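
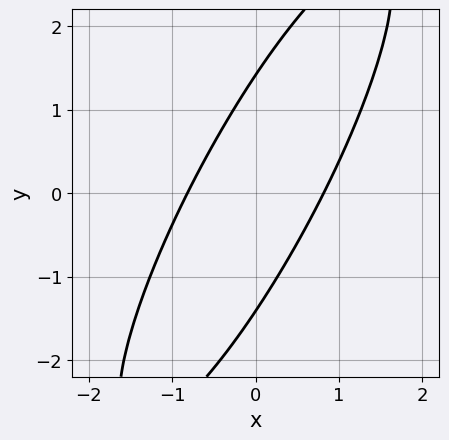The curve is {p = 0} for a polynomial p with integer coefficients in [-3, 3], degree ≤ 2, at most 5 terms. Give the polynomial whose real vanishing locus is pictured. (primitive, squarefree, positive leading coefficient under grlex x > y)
3*x^2 - 3*x*y + y^2 - 2

(a) deg p = 2.
(b) Solving for integer coefficients yields p as stated.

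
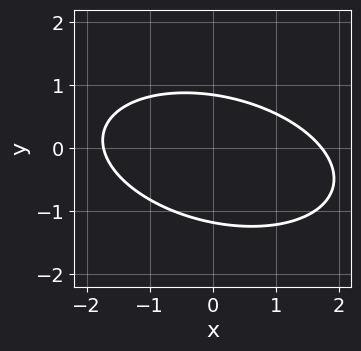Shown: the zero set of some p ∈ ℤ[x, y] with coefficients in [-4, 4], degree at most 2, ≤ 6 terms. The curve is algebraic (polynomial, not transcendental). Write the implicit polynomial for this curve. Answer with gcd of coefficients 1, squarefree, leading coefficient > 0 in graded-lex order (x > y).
x^2 + x*y + 3*y^2 + y - 3

1. The degree is 2 — no degree-1 curve has this shape.
2. Putting this together gives p.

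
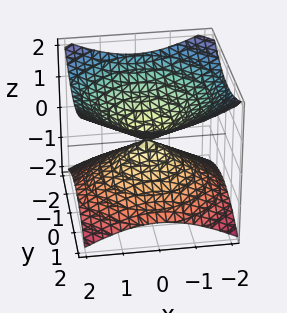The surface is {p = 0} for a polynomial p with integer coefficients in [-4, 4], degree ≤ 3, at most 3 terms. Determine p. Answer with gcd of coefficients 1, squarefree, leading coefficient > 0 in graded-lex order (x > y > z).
(a) deg p = 2. Two nappes meeting at a single point; a quadric.
(b) Symmetry: the surface is invariant under rotation about z: p = q(x² + y², z); mirror symmetry z ↦ −z ⇒ only even powers of z.
(c) Checking where it meets the axes: it crosses the y-axis at the gridline y = 0; a circular section at z = 1 has radius between 1 and 2.
(d) These observations pin down the coefficients.

x^2 + y^2 - 2*z^2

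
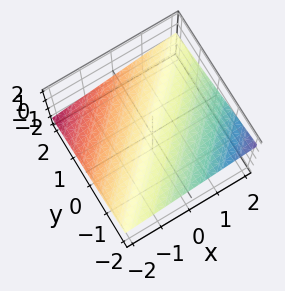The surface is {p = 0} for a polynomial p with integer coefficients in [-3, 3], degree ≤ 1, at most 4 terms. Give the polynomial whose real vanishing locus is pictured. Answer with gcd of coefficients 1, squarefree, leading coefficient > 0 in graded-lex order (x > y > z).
(a) deg p = 1.
(b) Against the integer gridlines: one y-axis crossing is at y = 2; it meets the x-axis at x = -2 (among the integer gridlines).
(c) Together with the visible shape, these determine p as stated.

x - y - 3*z + 2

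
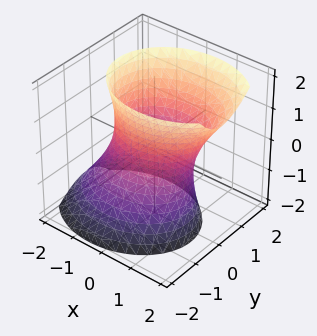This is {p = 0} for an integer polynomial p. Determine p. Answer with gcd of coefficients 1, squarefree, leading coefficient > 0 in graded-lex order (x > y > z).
First, degree: the shape is more complex than any degree-1 surface, so deg p = 2.
Then, observable constraints: it misses every integer gridline on the z-axis; among the integer gridlines, it crosses the y-axis at y ∈ {-1, 1}.
Finally, the integer polynomial consistent with all of this is the stated p.

2*x^2 - x*z + 3*y^2 - y*z - z^2 - 3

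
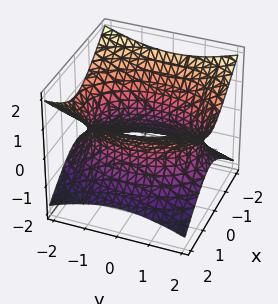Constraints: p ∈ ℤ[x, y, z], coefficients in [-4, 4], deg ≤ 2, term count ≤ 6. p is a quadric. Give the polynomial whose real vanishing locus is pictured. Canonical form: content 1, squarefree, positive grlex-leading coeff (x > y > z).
(a) deg p = 2. One connected sheet with a waist; a quadric.
(b) Symmetries: mirror symmetry z ↦ −z ⇒ only even powers of z; the x ↦ −x reflection is a symmetry, so x appears only in even powers; mirror symmetry y ↦ −y ⇒ only even powers of y.
(c) Checking where it meets the axes: no z-intercept at any integer in the box.
(d) The integer polynomial consistent with all of this is the stated p.

2*x^2 + y^2 - 3*z^2 - 3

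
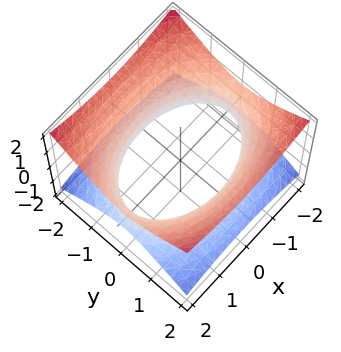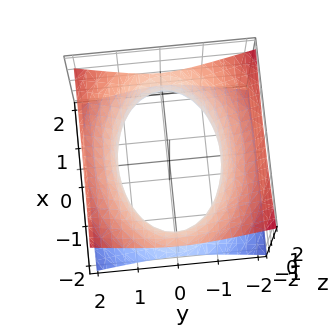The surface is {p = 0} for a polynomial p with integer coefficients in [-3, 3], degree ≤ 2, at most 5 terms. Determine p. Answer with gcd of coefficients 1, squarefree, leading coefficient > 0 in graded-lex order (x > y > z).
x^2 + 2*y^2 - 3*z^2 - 3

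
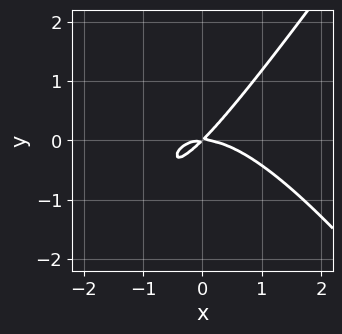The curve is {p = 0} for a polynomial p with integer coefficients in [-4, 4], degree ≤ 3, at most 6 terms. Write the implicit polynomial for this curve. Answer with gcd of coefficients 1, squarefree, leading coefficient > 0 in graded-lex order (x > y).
2*x^3 - x*y^2 + 3*x*y - 3*y^2

1. Degree: no degree-2 curve has this shape, so deg p = 3.
2. From the visible intercepts: it meets the x-axis at x = 0 (among the integer gridlines); it meets the y-axis at y = 0 (among the integer gridlines).
3. Fitting integer coefficients to these (and the overall shape) gives p.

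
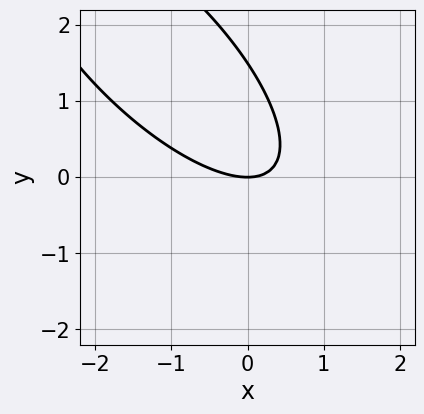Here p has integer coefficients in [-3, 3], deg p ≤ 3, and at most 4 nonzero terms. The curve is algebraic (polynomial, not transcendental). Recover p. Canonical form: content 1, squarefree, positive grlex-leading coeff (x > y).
1. Degree: no degree-1 curve has this shape, so deg p = 2.
2. Against the integer gridlines: one y-axis crossing is at y = 0; it crosses the x-axis at the gridline x = 0.
3. Solving for integer coefficients yields p as stated.

2*x^2 + 3*x*y + 2*y^2 - 3*y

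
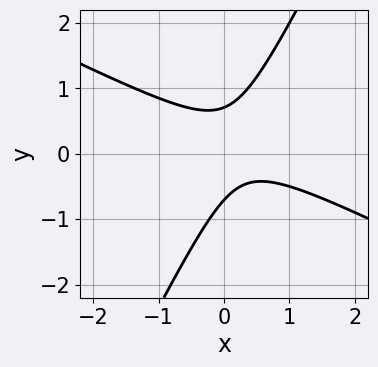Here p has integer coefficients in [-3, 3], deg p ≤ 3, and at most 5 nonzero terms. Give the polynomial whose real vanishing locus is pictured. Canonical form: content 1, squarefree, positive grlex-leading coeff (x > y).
2*x^2 + 3*x*y - 2*y^2 - x + 1

deg p = 2.
Against the integer gridlines: no x-intercept at any integer in the box.
Solving for integer coefficients yields p as stated.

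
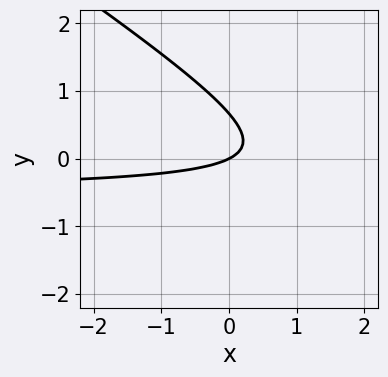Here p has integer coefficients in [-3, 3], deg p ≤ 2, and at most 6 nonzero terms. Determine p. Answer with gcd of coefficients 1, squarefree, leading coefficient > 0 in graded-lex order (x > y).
2*x*y + 3*y^2 + x - 2*y

(a) The degree is 2 — no degree-1 curve has this shape.
(b) From the axis intercepts and sections: it crosses the x-axis at the gridline x = 0; it crosses the y-axis at the gridline y = 0.
(c) Fitting integer coefficients to these (and the overall shape) gives p.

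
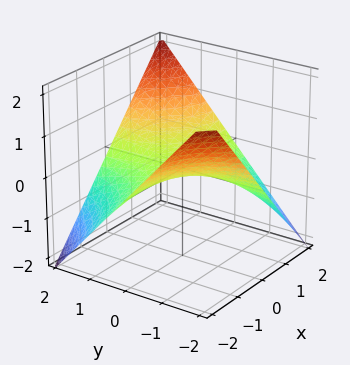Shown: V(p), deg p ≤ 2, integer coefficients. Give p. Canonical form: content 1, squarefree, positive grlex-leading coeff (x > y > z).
x*y - 2*z

(a) deg p = 2. A hyperbolic paraboloid; a quadric.
(b) From the visible intercepts: every point of the x-axis in the box is on the surface; it crosses the z-axis at the gridline z = 0.
(c) Matching integer coefficients to the picture gives p. Check: (0, 1, 0) on the y-axis lies on the surface, and p(0, 1, 0) = 0. ✓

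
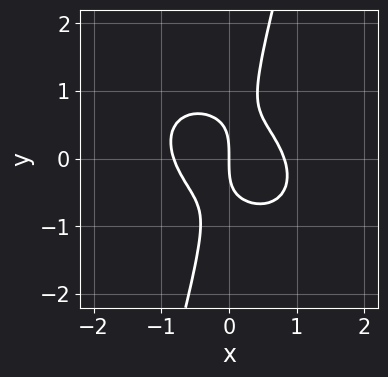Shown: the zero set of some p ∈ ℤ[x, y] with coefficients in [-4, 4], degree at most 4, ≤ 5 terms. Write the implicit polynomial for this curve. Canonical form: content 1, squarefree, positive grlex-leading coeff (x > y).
3*x^3 + 2*x^2*y + 3*x*y^2 - y^3 - 2*x

1. deg p = 3. No degree-2 curve has this shape.
2. From the visible intercepts: it crosses the x-axis at the gridline x = 0; one y-axis crossing is at y = 0.
3. Fitting integer coefficients to these (and the overall shape) gives p.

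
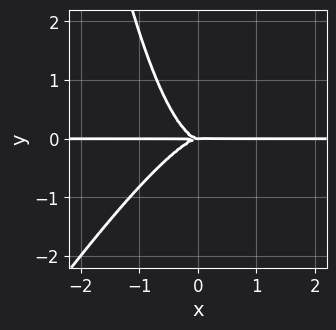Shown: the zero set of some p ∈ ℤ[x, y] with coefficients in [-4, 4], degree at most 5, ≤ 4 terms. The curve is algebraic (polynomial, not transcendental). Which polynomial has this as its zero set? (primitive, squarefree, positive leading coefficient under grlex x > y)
3*x^3*y - 2*x^2*y^2 + 2*y^3

deg p = 4.
From the axis intercepts and sections: it meets the y-axis at y = 0 (among the integer gridlines); the visible x-axis segment lies entirely on the curve.
Solving for integer coefficients yields p as stated.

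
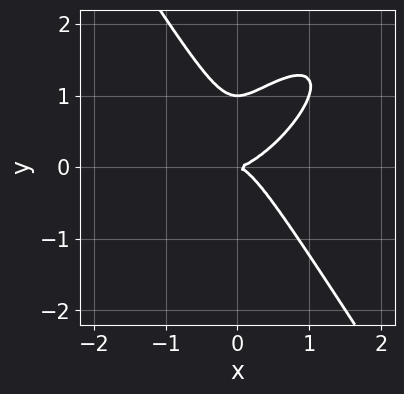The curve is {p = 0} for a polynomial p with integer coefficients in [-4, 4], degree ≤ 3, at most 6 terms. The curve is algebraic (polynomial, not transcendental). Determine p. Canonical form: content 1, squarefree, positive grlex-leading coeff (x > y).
3*x^3 - 3*x^2*y + 2*y^3 - 2*y^2

First, the degree is 3 — a generic line meets the curve in up to 3 points.
Next, from the visible intercepts: it meets the x-axis at x = 0 (among the integer gridlines); among the integer gridlines, it crosses the y-axis at y ∈ {0, 1}.
Finally, together with the visible shape, these determine p as stated.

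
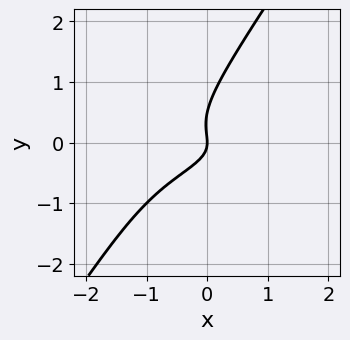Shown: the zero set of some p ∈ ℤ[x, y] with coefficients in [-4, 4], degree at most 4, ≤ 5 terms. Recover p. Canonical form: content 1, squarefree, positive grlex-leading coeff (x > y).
3*x*y^2 - 2*y^3 + x*y + y^2 + x

1. The degree is 3 — the shape is more complex than any degree-2 curve.
2. Observable constraints: it crosses the y-axis at the gridline y = 0; it crosses the x-axis at the gridline x = 0.
3. Together with the visible shape, these determine p as stated.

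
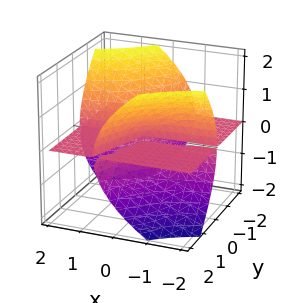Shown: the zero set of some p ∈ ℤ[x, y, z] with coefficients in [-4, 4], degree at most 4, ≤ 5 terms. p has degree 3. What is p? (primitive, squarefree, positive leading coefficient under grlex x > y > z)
3*x*y*z - y^2*z + 2*z^3

There are 3 components.
The degree is 3 — a generic line meets the surface in up to 3 points.
From the axis intercepts and sections: every point of the y-axis in the box is on the surface; one z-axis crossing is at z = 0; the visible x-axis segment lies entirely on the surface.
These observations pin down the coefficients.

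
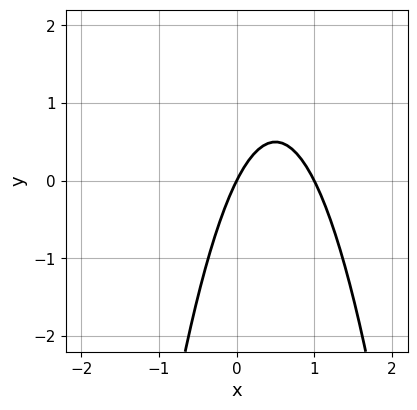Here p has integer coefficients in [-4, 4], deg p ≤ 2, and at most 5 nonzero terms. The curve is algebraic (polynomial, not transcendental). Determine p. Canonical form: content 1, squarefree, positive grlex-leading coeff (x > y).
2*x^2 - 2*x + y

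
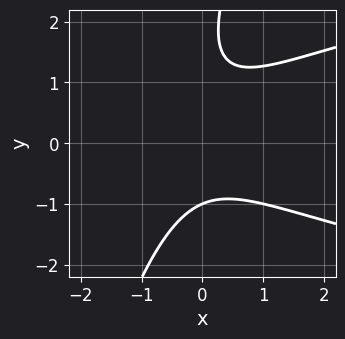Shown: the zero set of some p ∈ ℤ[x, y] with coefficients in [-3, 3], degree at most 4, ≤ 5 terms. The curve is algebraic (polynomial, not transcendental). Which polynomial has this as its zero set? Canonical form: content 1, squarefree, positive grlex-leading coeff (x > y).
The degree is 3 — the shape is more complex than any degree-2 curve.
Checking where it meets the axes: no x-intercept at any integer in the box; it crosses the y-axis at the gridline y = -1.
These observations pin down the coefficients.

3*x*y^2 - y^3 - 3*x^2 + 2*y^2 - 3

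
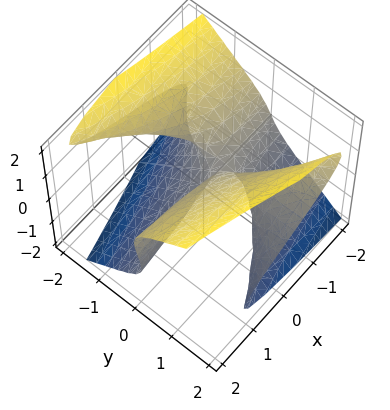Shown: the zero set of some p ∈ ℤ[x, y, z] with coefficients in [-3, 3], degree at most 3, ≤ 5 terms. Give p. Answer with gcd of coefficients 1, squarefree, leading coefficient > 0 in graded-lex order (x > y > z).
3*y^2*z - 3*z^3 + 3*x*y + x*z + 2*y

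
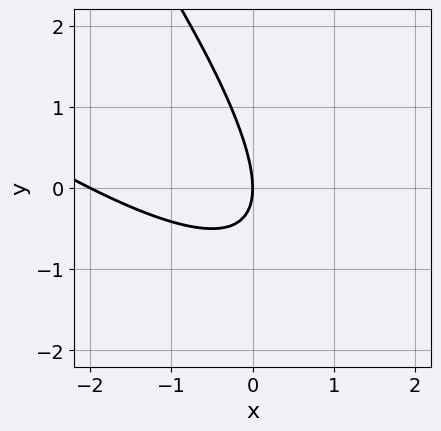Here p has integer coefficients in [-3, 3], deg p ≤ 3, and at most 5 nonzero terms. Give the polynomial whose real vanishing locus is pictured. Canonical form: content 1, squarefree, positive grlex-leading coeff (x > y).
First, the degree is 2 — a generic line meets the curve in up to 2 points.
Then, checking where it meets the axes: it crosses the y-axis at the gridline y = 0; the x-axis gridline crossings are at x ∈ {-2, 0}.
Finally, solving for integer coefficients yields p as stated.

x^2 + 2*x*y + y^2 + 2*x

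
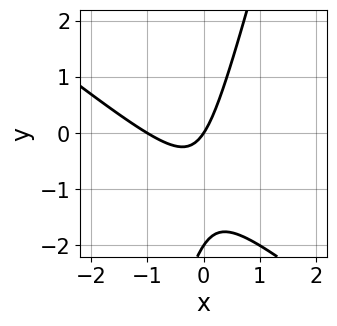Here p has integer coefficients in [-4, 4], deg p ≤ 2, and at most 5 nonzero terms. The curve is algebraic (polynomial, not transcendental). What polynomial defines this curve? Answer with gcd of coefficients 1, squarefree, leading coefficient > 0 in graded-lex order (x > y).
The degree is 2 — the shape is more complex than any degree-1 curve.
From the visible intercepts: among the integer gridlines, it crosses the x-axis at x ∈ {-1, 0}; the y-axis gridline crossings are at y ∈ {-2, 0}.
Solving for integer coefficients yields p as stated.

3*x^2 + 3*x*y - y^2 + 3*x - 2*y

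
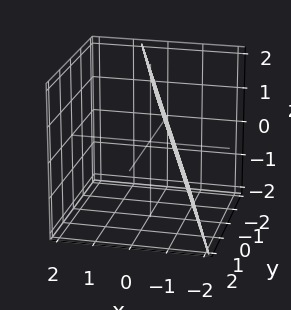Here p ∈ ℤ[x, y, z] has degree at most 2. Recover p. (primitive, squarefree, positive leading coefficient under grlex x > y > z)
3*x + y - z + 2

(a) The degree is 1 — the surface is flat (a plane).
(b) Checking where it meets the axes: one y-axis crossing is at y = -2; it meets the z-axis at z = 2 (among the integer gridlines).
(c) Assembling these constraints gives the stated polynomial.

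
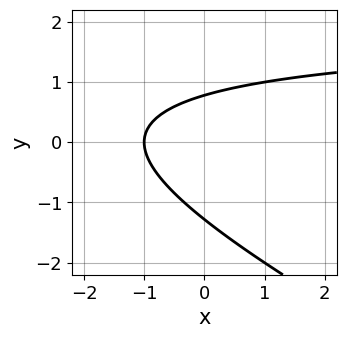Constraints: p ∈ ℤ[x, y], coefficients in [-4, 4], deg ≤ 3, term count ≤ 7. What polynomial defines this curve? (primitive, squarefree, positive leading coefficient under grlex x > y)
First, degree: the shape is more complex than any degree-1 curve, so deg p = 2.
Then, reading off the gridlines: it crosses the x-axis at the gridline x = -1.
Finally, fitting integer coefficients to these (and the overall shape) gives p.

x*y + 2*y^2 - 2*x + y - 2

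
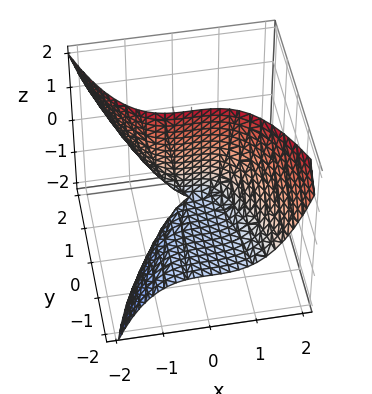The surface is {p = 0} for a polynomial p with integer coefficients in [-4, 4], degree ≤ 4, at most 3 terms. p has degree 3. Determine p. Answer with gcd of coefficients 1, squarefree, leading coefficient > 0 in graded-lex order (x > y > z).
x^3 + 2*y*z + y

Degree: no degree-2 surface has this shape, so deg p = 3.
From the visible intercepts: every point of the z-axis in the box is on the surface; one x-axis crossing is at x = 0.
These observations pin down the coefficients.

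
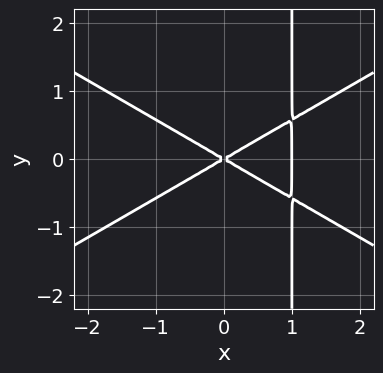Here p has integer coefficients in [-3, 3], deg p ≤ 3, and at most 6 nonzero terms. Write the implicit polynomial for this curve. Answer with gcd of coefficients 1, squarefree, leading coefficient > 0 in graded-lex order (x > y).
x^3 - 3*x*y^2 - x^2 + 3*y^2

(a) The degree is 3 — no degree-2 curve has this shape.
(b) Symmetries: mirror symmetry y ↦ −y ⇒ only even powers of y.
(c) Against the integer gridlines: it meets the y-axis at y = 0 (among the integer gridlines); the x-axis gridline crossings are at x ∈ {0, 1}.
(d) Solving for integer coefficients yields p as stated.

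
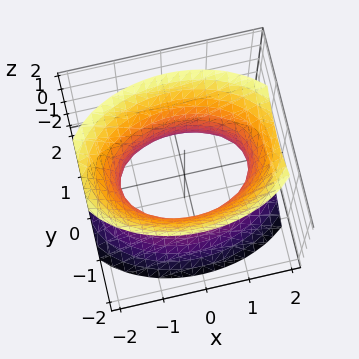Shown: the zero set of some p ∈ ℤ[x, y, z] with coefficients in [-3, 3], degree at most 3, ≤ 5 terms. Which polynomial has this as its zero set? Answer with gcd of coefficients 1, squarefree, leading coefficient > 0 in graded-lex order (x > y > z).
x^2 + 2*y^2 - z^2 - 2

(a) The degree is 2 — one connected sheet with a waist; a quadric.
(b) Symmetries: it's symmetric under z → −z, forcing even powers of z; the y ↦ −y reflection is a symmetry, so y appears only in even powers; it's symmetric under x → −x, forcing even powers of x.
(c) Against the integer gridlines: the y-axis gridline crossings are at y ∈ {-1, 1}; it misses every integer gridline on the z-axis.
(d) Putting this together gives p.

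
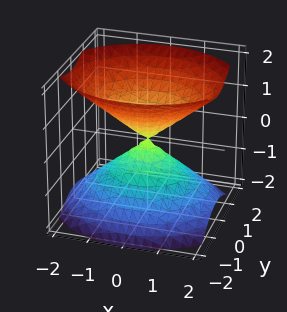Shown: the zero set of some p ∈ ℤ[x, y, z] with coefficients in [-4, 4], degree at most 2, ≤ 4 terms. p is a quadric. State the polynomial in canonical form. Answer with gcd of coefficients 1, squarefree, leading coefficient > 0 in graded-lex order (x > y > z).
There are 2 components. They look like related sheets of one shape, so recover p as a whole.
deg p = 2. Two nappes meeting at a single point; a quadric.
Symmetries: mirror symmetry x ↦ −x ⇒ only even powers of x; it's symmetric under y → −y, forcing even powers of y; mirror symmetry z ↦ −z ⇒ only even powers of z.
Against the integer gridlines: one x-axis crossing is at x = 0; it crosses the y-axis at the gridline y = 0; it crosses the z-axis at the gridline z = 0.
Together with the visible shape, these determine p as stated.

2*x^2 + 3*y^2 - 3*z^2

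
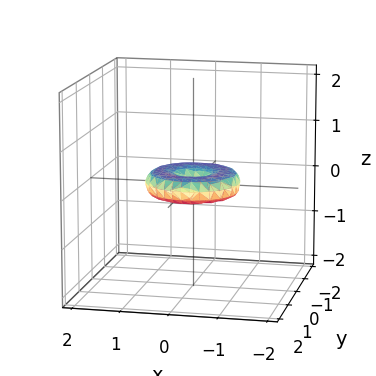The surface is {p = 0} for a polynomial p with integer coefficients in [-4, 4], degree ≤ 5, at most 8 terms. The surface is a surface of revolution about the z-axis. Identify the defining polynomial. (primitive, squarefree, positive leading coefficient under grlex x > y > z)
(a) deg p = 4. No degree-3 surface has this shape.
(b) Symmetry: every cross-section ⟂ z is a circle, so x, y appear only via x² + y².
(c) Against the integer gridlines: among the integer gridlines, it crosses the y-axis at y ∈ {-1, 0, 1}; a circular section at z = 0 has radius exactly 1; it meets the z-axis at z = 0 (among the integer gridlines).
(d) Putting this together gives p. Check: (-1, 0, 0) on the x-axis lies on the surface, and p(-1, 0, 0) = 0. ✓

x^4 + 2*x^2*y^2 + y^4 - x^2 - y^2 + 3*z^2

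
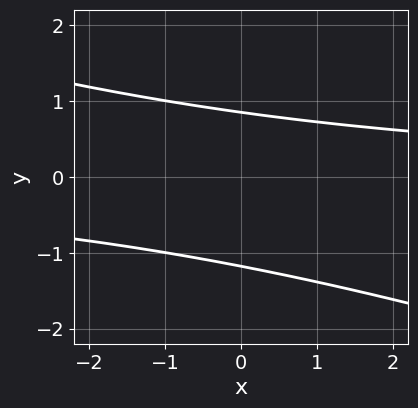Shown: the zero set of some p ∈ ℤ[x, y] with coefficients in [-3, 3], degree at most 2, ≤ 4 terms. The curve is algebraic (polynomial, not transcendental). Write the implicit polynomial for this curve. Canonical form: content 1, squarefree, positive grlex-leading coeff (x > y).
x*y + 3*y^2 + y - 3

(a) Degree: the shape is more complex than any degree-1 curve, so deg p = 2.
(b) Reading off the gridlines: the curve avoids every integer x-axis point in the box.
(c) Putting this together gives p.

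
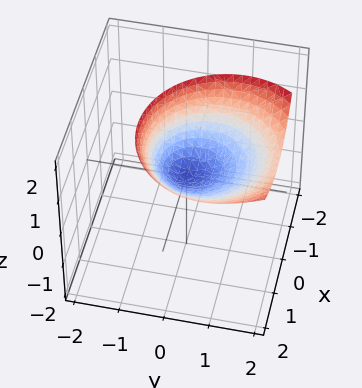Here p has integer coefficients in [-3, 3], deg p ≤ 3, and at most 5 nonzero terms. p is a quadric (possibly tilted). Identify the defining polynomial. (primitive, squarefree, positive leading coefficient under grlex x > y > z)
(a) Degree: no degree-1 surface has this shape, so deg p = 2.
(b) Reading off the gridlines: it meets the z-axis at z = 0 (among the integer gridlines); it crosses the x-axis at the gridline x = 0.
(c) Assembling these constraints gives the stated polynomial.

3*x^2 - 2*x*z + 3*y^2 - 3*y*z - 3*z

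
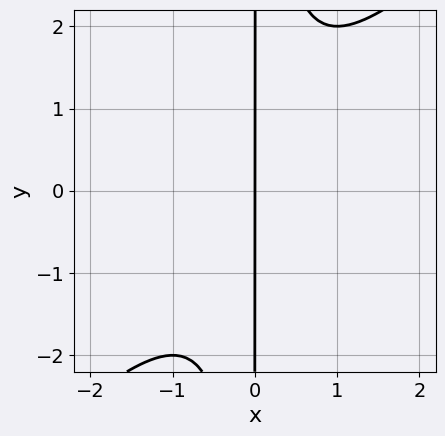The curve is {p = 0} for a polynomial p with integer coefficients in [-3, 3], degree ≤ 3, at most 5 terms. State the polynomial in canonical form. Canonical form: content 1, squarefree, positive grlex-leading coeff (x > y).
First, the degree is 3 — a generic line meets the curve in up to 3 points.
Next, reading off the gridlines: the visible y-axis segment lies entirely on the curve; one x-axis crossing is at x = 0.
Finally, putting this together gives p.

x^3 - x^2*y + x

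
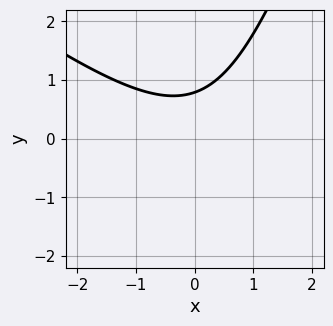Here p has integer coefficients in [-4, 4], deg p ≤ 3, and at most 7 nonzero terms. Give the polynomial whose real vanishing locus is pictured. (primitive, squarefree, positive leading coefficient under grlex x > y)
1. deg p = 2.
2. From the visible intercepts: no x-intercept at any integer in the box.
3. Assembling these constraints gives the stated polynomial.

2*x^2 + 2*x*y - y^2 - 3*y + 3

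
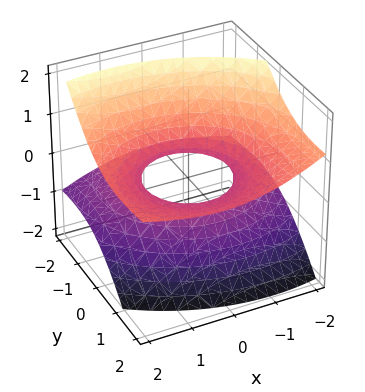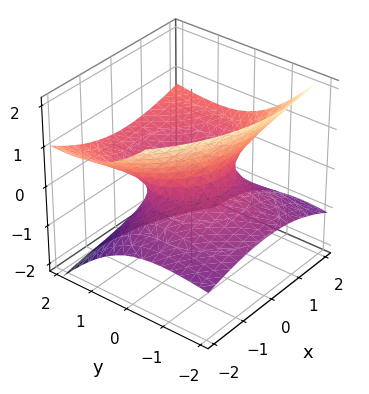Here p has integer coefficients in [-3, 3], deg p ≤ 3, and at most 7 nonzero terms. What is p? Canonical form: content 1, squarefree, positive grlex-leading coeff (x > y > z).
x^2 - x*z + y^2 - 3*y*z - 3*z^2 - 1

(a) deg p = 2.
(b) From the visible intercepts: no z-intercept at any integer in the box; the x-axis gridline crossings are at x ∈ {-1, 1}; among the integer gridlines, it crosses the y-axis at y ∈ {-1, 1}.
(c) The integer polynomial consistent with all of this is the stated p.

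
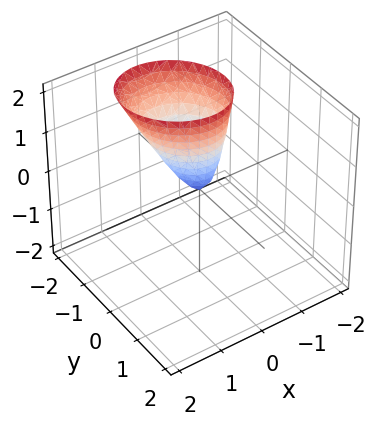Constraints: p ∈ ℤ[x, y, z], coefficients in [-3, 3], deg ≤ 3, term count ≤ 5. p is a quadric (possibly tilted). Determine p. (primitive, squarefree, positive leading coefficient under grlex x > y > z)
First, degree: the shape is more complex than any degree-1 surface, so deg p = 2.
Next, reading off the gridlines: one z-axis crossing is at z = 0; one y-axis crossing is at y = 0.
Finally, the integer polynomial consistent with all of this is the stated p.

3*x^2 + x*y + 3*y^2 + 2*y*z - z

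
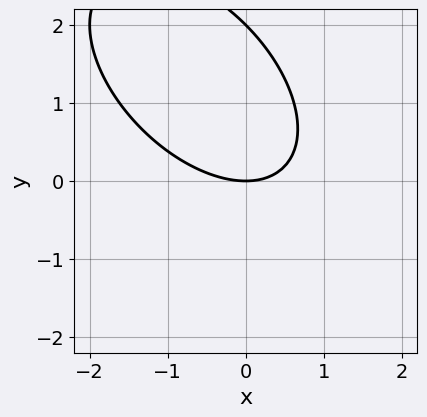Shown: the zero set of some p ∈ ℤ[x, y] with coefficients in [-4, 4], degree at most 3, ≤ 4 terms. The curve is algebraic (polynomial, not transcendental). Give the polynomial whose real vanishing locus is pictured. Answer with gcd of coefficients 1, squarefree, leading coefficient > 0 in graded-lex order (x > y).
First, deg p = 2.
Then, against the integer gridlines: it crosses the x-axis at the gridline x = 0; the y-axis gridline crossings are at y ∈ {0, 2}.
Finally, solving for integer coefficients yields p as stated.

x^2 + x*y + y^2 - 2*y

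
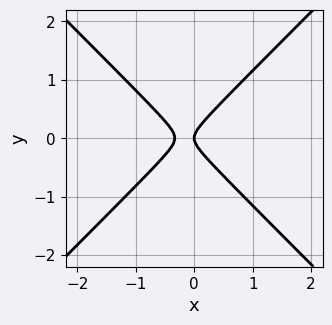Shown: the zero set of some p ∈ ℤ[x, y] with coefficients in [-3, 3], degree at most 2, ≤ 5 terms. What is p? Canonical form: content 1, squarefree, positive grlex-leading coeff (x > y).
1. The degree is 2 — no degree-1 curve has this shape.
2. Symmetries: mirror symmetry y ↦ −y ⇒ only even powers of y.
3. Observable constraints: it crosses the x-axis at the gridline x = 0; it crosses the y-axis at the gridline y = 0.
4. Matching integer coefficients to the picture gives p.

3*x^2 - 3*y^2 + x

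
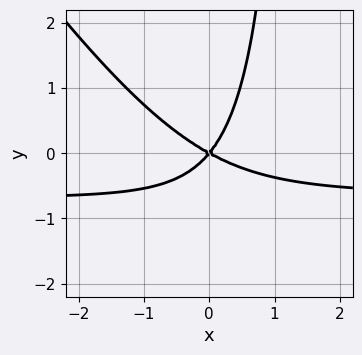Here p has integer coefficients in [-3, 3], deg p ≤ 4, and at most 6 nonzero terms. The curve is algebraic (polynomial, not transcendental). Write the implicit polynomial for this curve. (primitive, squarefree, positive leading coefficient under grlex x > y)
(a) deg p = 3.
(b) Reading off the gridlines: it crosses the x-axis at the gridline x = 0; one y-axis crossing is at y = 0.
(c) The integer polynomial consistent with all of this is the stated p.

3*x^2*y + 2*x*y^2 + 2*x^2 + 2*x*y - 3*y^2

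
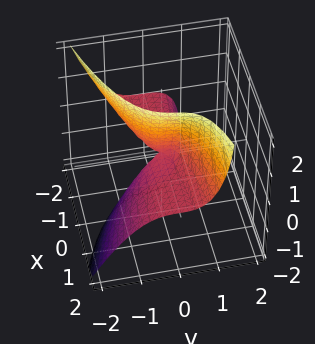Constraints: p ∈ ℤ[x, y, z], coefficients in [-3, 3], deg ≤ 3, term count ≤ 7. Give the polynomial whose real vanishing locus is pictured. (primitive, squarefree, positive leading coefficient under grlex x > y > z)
(a) The degree is 3 — no degree-2 surface has this shape.
(b) From the axis intercepts and sections: it crosses the y-axis at the gridline y = 0; every point of the x-axis in the box is on the surface; it crosses the z-axis at the gridline z = 0.
(c) These observations pin down the coefficients.

x*y*z + 3*y^3 - y^2*z - 3*x*z + z^2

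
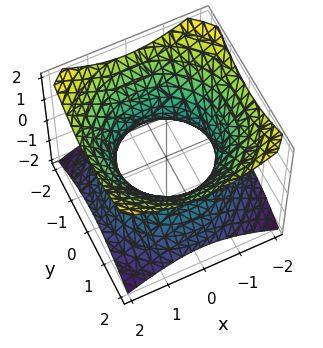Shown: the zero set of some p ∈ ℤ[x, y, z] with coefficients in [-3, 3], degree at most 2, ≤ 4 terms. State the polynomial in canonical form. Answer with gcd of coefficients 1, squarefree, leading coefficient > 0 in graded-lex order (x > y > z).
(a) Degree: the shape is more complex than any degree-1 surface, so deg p = 2.
(b) Symmetries: every cross-section ⟂ z is a circle, so x, y appear only via x² + y².
(c) Observable constraints: the surface avoids every integer z-axis point in the box; a circular section at z = 1 has radius between 1 and 2.
(d) Together with the visible shape, these determine p as stated.

2*x^2 + 2*y^2 - 3*z^2 - 3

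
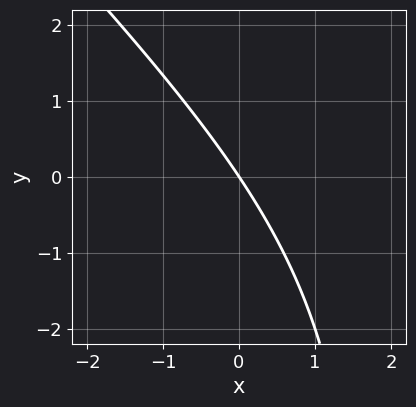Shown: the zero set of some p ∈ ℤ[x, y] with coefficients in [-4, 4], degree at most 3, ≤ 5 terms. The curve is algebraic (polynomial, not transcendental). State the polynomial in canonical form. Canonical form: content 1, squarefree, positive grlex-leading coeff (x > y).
x^2 + x*y - 3*x - 2*y

Degree: a generic line meets the curve in up to 2 points, so deg p = 2.
From the axis intercepts and sections: one y-axis crossing is at y = 0; it crosses the x-axis at the gridline x = 0.
Assembling these constraints gives the stated polynomial.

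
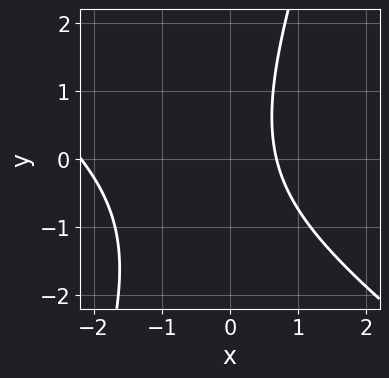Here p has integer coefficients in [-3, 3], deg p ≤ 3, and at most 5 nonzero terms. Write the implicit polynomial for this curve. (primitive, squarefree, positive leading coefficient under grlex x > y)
First, deg p = 2.
Next, against the integer gridlines: no y-intercept at any integer in the box.
Finally, matching integer coefficients to the picture gives p.

2*x^2 + 2*x*y - y^2 + 3*x - 3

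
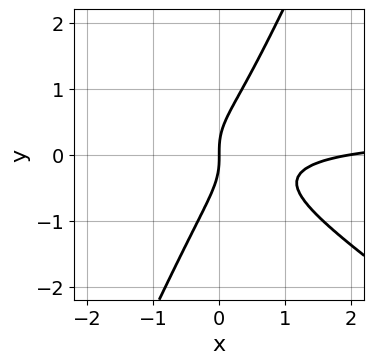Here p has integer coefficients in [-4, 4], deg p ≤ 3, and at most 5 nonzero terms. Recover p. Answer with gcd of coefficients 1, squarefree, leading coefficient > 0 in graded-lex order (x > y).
(a) The degree is 3 — a generic line meets the curve in up to 3 points.
(b) Observable constraints: among the integer gridlines, it crosses the x-axis at x ∈ {0, 2}; it crosses the y-axis at the gridline y = 0.
(c) These observations pin down the coefficients.

3*x^2*y + 3*x*y^2 - 2*y^3 - x^2 + 2*x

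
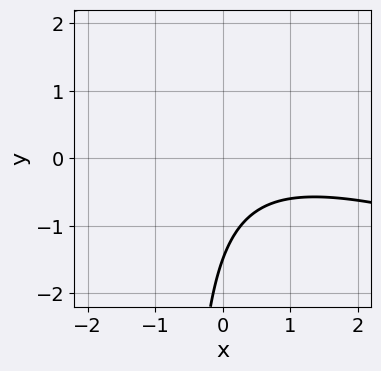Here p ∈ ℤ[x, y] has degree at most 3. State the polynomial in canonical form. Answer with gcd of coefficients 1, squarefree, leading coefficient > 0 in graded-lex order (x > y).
x^2 + 3*x*y - x + 2*y + 3

1. Degree: the shape is more complex than any degree-1 curve, so deg p = 2.
2. Observable constraints: the curve avoids every integer x-axis point in the box.
3. Assembling these constraints gives the stated polynomial.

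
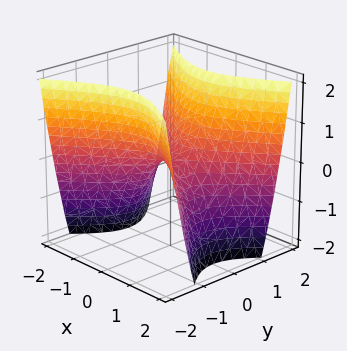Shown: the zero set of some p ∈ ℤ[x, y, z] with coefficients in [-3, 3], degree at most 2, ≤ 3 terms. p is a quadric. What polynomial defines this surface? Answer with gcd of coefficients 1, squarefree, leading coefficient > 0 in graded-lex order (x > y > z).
1. deg p = 2. A hyperbolic paraboloid; a quadric.
2. Symmetries: the x ↦ −x reflection is a symmetry, so x appears only in even powers; the y ↦ −y reflection is a symmetry, so y appears only in even powers.
3. Checking where it meets the axes: one y-axis crossing is at y = 0; it crosses the z-axis at the gridline z = 0; it meets the x-axis at x = 0 (among the integer gridlines).
4. Matching integer coefficients to the picture gives p.

2*x^2 - 3*y^2 + 2*z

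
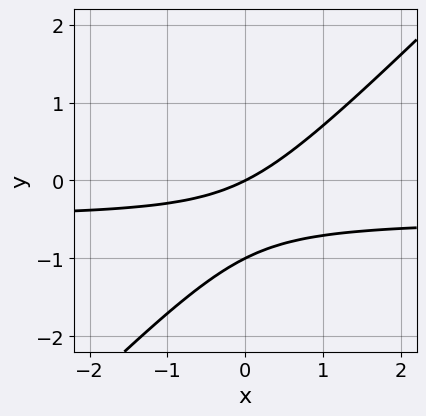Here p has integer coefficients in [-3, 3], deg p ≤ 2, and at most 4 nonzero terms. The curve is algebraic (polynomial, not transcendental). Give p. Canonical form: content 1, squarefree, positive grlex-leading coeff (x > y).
2*x*y - 2*y^2 + x - 2*y

1. deg p = 2. The shape is more complex than any degree-1 curve.
2. Against the integer gridlines: the y-axis gridline crossings are at y ∈ {-1, 0}; it meets the x-axis at x = 0 (among the integer gridlines).
3. Putting this together gives p.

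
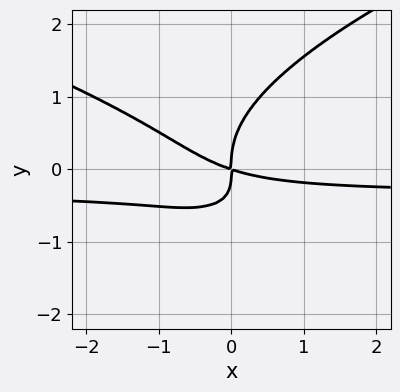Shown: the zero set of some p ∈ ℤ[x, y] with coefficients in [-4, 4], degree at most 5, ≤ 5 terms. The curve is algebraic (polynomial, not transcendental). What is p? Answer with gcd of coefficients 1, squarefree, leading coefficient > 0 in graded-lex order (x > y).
Degree: no degree-3 curve has this shape, so deg p = 4.
From the axis intercepts and sections: one y-axis crossing is at y = 0; one x-axis crossing is at x = 0.
Solving for integer coefficients yields p as stated.

3*y^4 - 3*x^2*y - 3*x*y^2 - x^2 - 3*x*y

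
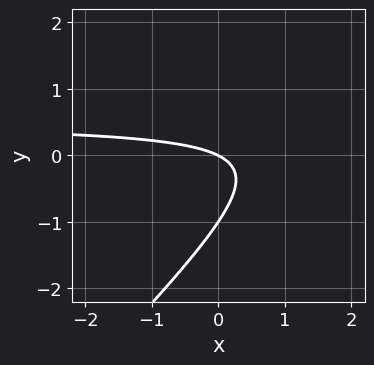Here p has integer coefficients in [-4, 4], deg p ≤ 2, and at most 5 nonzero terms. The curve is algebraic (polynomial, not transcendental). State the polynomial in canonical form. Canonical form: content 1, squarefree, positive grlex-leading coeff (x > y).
2*x*y - 2*y^2 - x - 2*y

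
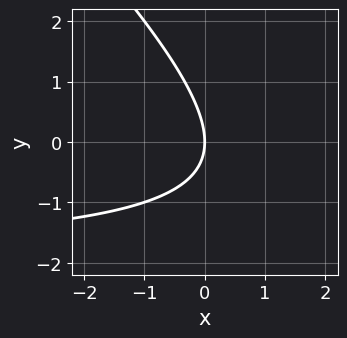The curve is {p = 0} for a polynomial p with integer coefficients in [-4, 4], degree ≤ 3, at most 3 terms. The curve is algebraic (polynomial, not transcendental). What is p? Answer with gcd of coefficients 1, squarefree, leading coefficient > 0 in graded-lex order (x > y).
x*y + y^2 + 2*x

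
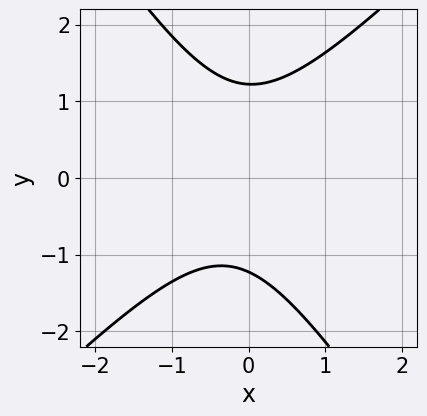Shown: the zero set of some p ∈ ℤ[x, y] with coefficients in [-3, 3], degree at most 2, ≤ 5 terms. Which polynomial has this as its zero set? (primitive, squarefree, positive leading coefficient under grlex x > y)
3*x^2 - x*y - 2*y^2 + x + 3

1. Degree: a generic line meets the curve in up to 2 points, so deg p = 2.
2. From the axis intercepts and sections: it misses every integer gridline on the x-axis.
3. Fitting integer coefficients to these (and the overall shape) gives p.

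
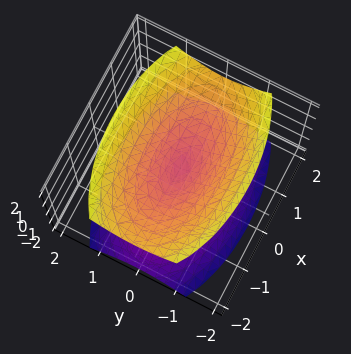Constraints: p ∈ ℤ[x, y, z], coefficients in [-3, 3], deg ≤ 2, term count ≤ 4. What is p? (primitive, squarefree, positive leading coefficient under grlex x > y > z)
(a) The picture has 2 separate pieces.
(b) Degree: two nappes meeting at a single point; a quadric, so deg p = 2.
(c) Symmetries: it's symmetric under y → −y, forcing even powers of y; it's symmetric under z → −z, forcing even powers of z; mirror symmetry x ↦ −x ⇒ only even powers of x.
(d) Checking where it meets the axes: it crosses the x-axis at the gridline x = 0; one y-axis crossing is at y = 0; it crosses the z-axis at the gridline z = 0.
(e) Solving for integer coefficients yields p as stated.

x^2 + 3*y^2 - 2*z^2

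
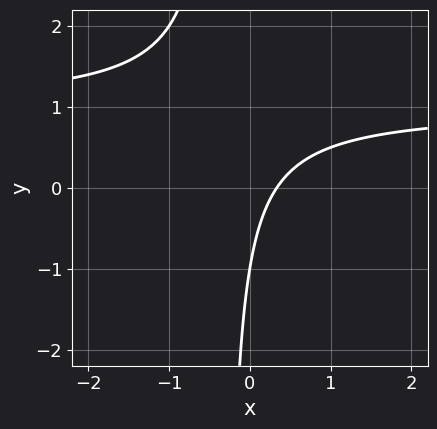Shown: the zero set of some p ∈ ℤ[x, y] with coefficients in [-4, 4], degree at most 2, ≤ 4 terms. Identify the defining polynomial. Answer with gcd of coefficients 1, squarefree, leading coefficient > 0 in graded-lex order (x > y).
Degree: a generic line meets the curve in up to 2 points, so deg p = 2.
From the visible intercepts: it crosses the y-axis at the gridline y = -1.
Putting this together gives p.

3*x*y - 3*x + y + 1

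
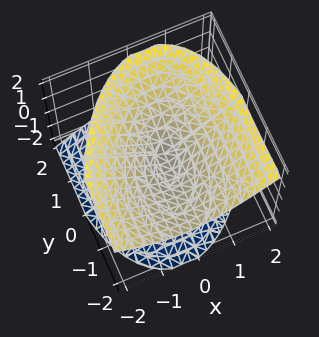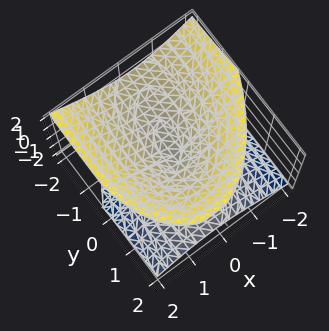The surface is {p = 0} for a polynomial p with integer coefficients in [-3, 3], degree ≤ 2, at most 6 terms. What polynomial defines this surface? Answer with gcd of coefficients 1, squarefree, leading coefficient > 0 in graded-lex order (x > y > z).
3*x^2 - x*y + y^2 + 2*y*z - 3*z^2

There are 2 components. Treating them together as one polynomial.
Degree: the shape is more complex than any degree-1 surface, so deg p = 2.
Against the integer gridlines: one y-axis crossing is at y = 0; it meets the z-axis at z = 0 (among the integer gridlines).
Matching integer coefficients to the picture gives p.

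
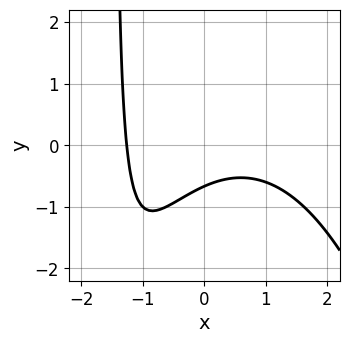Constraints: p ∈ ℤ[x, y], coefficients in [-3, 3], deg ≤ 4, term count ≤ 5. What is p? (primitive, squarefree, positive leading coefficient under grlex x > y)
x^3 + 2*x*y + 3*y + 2

(a) deg p = 3. The shape is more complex than any degree-2 curve.
(b) Putting this together gives p.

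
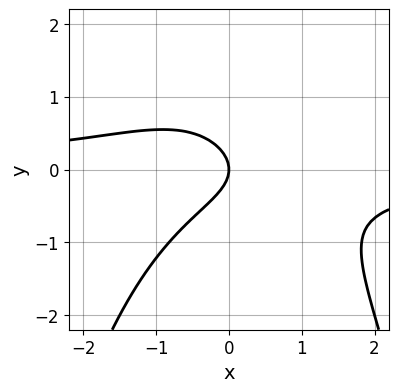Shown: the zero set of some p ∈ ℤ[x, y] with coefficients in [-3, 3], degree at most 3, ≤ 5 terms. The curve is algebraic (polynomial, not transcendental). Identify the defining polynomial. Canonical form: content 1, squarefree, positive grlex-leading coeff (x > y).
2*x^2*y + 3*y^2 + 2*x

1. The degree is 3 — the shape is more complex than any degree-2 curve.
2. From the visible intercepts: one x-axis crossing is at x = 0; it meets the y-axis at y = 0 (among the integer gridlines).
3. These observations pin down the coefficients.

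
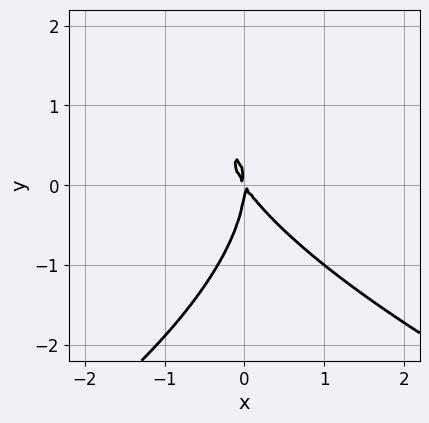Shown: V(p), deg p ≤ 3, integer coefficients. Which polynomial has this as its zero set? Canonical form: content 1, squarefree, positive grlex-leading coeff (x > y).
y^3 + 3*x^2 + 2*x*y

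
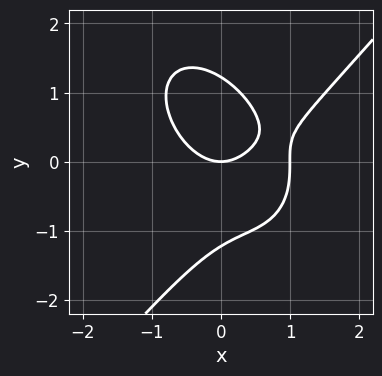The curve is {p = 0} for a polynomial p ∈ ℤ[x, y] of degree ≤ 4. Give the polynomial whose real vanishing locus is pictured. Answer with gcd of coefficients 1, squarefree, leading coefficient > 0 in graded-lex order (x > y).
1. Degree: the shape is more complex than any degree-2 curve, so deg p = 3.
2. From the visible intercepts: one y-axis crossing is at y = 0; among the integer gridlines, it crosses the x-axis at x ∈ {0, 1}.
3. These observations pin down the coefficients.

3*x^3 - 2*y^3 - 3*x^2 - 3*x*y + 3*y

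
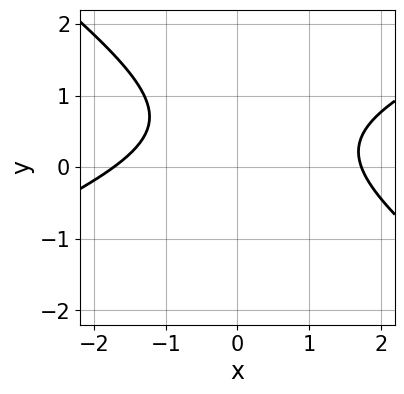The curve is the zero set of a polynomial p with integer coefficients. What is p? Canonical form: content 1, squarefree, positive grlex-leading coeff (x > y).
x^2 - x*y - 3*y^2 + 3*y - 3

1. The degree is 2 — a generic line meets the curve in up to 2 points.
2. Reading off the gridlines: it misses every integer gridline on the y-axis.
3. The integer polynomial consistent with all of this is the stated p.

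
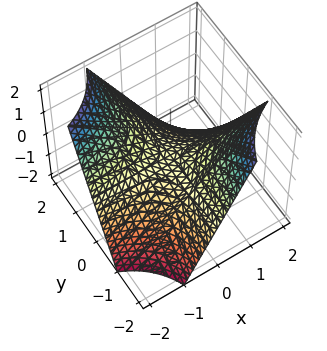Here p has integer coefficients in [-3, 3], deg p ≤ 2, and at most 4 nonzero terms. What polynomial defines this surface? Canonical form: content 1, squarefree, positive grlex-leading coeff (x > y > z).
(a) The degree is 2 — a saddle surface; a quadric.
(b) Checking where it meets the axes: it meets the z-axis at z = 0 (among the integer gridlines); the visible x-axis segment lies entirely on the surface.
(c) Solving for integer coefficients yields p as stated. Check: (0, -2, 0) on the y-axis lies on the surface, and p(0, -2, 0) = 0. ✓

x*y + z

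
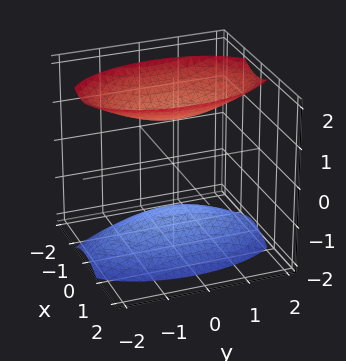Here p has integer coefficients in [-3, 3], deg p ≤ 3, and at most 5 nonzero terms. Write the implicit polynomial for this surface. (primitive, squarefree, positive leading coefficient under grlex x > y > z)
3*x^2 + y^2 - 2*z^2 + 3

(a) I count 2 distinct pieces. They look like related sheets of one shape, so recover p as a whole.
(b) The degree is 2 — two sheets facing apart; a quadric.
(c) Symmetries: it's symmetric under y → −y, forcing even powers of y; mirror symmetry z ↦ −z ⇒ only even powers of z; mirror symmetry x ↦ −x ⇒ only even powers of x.
(d) Against the integer gridlines: the surface avoids every integer y-axis point in the box; the surface avoids every integer x-axis point in the box.
(e) Matching integer coefficients to the picture gives p.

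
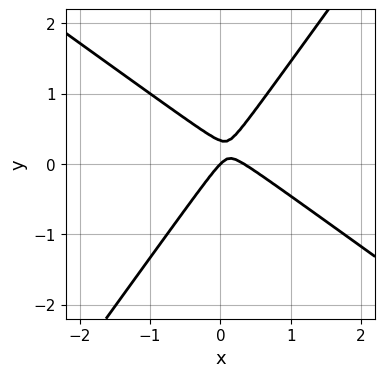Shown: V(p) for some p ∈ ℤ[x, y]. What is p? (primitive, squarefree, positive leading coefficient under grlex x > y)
3*x^2 + 2*x*y - 3*y^2 - x + y

First, deg p = 2. No degree-1 curve has this shape.
Next, from the visible intercepts: one y-axis crossing is at y = 0; it meets the x-axis at x = 0 (among the integer gridlines).
Finally, matching integer coefficients to the picture gives p.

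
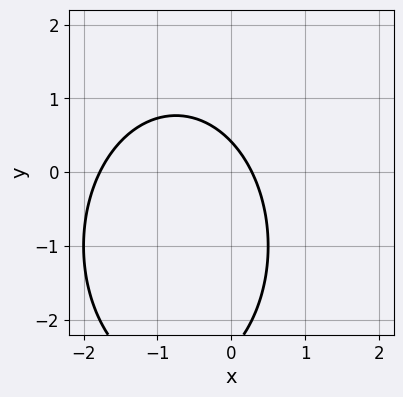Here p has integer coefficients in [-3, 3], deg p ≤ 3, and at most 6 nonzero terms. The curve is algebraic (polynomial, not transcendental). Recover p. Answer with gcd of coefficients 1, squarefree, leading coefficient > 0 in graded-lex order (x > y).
2*x^2 + y^2 + 3*x + 2*y - 1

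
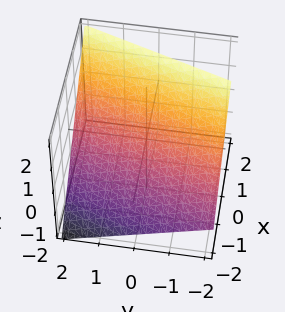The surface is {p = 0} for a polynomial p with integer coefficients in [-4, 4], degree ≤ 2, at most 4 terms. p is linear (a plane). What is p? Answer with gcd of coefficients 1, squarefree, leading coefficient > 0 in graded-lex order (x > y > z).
3*x - y - 3*z + 2

1. Degree: every cross-section is a straight line — this is a plane, so deg p = 1.
2. From the axis intercepts and sections: it crosses the y-axis at the gridline y = 2.
3. These observations pin down the coefficients.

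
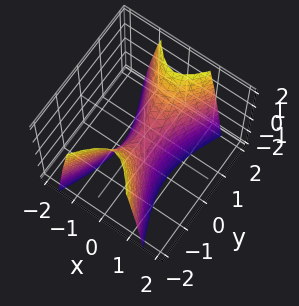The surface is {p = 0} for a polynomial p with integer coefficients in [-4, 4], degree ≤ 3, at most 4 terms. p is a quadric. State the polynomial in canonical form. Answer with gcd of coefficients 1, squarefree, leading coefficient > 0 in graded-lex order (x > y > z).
3*x^2 - y^2 + z

1. deg p = 2. A saddle surface; a quadric.
2. Symmetries: mirror symmetry y ↦ −y ⇒ only even powers of y; mirror symmetry x ↦ −x ⇒ only even powers of x.
3. Reading off the gridlines: it crosses the z-axis at the gridline z = 0; one x-axis crossing is at x = 0.
4. These observations pin down the coefficients.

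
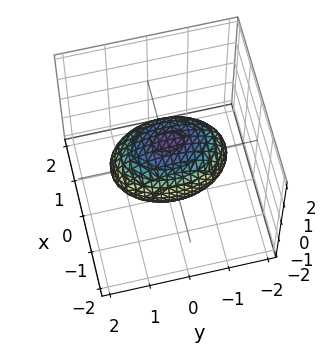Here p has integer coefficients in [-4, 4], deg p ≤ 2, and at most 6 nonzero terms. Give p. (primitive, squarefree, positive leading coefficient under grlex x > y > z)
2*x^2 + y^2 + 2*z^2 - 2

1. The degree is 2 — a closed, bounded, convex surface; a quadric.
2. Symmetries: it's symmetric under x → −x, forcing even powers of x; mirror symmetry z ↦ −z ⇒ only even powers of z; it's symmetric under y → −y, forcing even powers of y.
3. From the visible intercepts: among the integer gridlines, it crosses the x-axis at x ∈ {-1, 1}; among the integer gridlines, it crosses the z-axis at z ∈ {-1, 1}.
4. Fitting integer coefficients to these (and the overall shape) gives p.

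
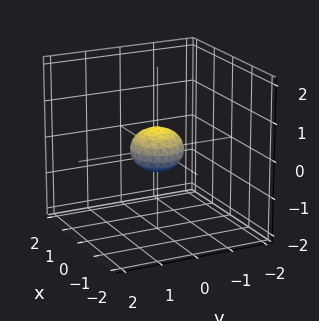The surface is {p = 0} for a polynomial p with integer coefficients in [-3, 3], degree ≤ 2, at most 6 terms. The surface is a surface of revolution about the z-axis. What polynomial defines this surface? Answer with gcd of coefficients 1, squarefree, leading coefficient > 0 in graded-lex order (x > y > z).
First, the degree is 2 — the shape is more complex than any degree-1 surface.
Then, symmetry: every cross-section ⟂ z is a circle, so x, y appear only via x² + y².
Next, observable constraints: a circular section at z = 0 has radius between 0 and 1.
Finally, putting this together gives p.

2*x^2 + 2*y^2 + 3*z^2 - 1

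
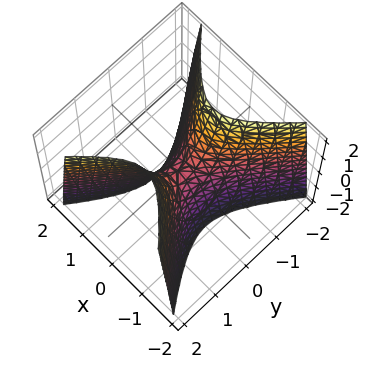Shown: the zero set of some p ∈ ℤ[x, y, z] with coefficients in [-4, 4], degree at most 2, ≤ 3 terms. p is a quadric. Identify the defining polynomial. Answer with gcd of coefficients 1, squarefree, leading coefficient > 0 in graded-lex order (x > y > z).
First, deg p = 2. A saddle surface; a quadric.
Next, symmetries: it's symmetric under x → −x, forcing even powers of x; the y ↦ −y reflection is a symmetry, so y appears only in even powers.
Next, reading off the gridlines: it meets the y-axis at y = 0 (among the integer gridlines); it crosses the x-axis at the gridline x = 0; it crosses the z-axis at the gridline z = 0.
Finally, assembling these constraints gives the stated polynomial.

3*x^2 - 2*y^2 + z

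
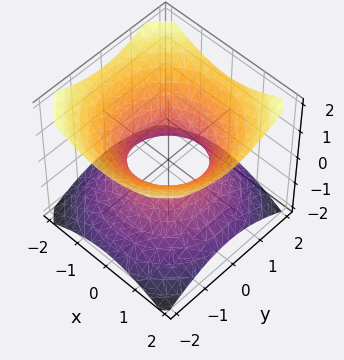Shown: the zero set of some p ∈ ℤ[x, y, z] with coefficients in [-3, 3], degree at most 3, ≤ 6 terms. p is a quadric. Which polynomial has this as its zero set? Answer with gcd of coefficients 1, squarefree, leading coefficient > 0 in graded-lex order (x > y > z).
Degree: an hourglass — one-sheet hyperboloid; a quadric, so deg p = 2.
Symmetries: the z ↦ −z reflection is a symmetry, so z appears only in even powers; the surface is invariant under rotation about z: p = q(x² + y², z).
From the visible intercepts: among the integer gridlines, it crosses the x-axis at x ∈ {-1, 1}; among the integer gridlines, it crosses the y-axis at y ∈ {-1, 1}; a circular section at z = 1 has radius between 1 and 2; the surface avoids every integer z-axis point in the box.
The integer polynomial consistent with all of this is the stated p.

2*x^2 + 2*y^2 - 3*z^2 - 2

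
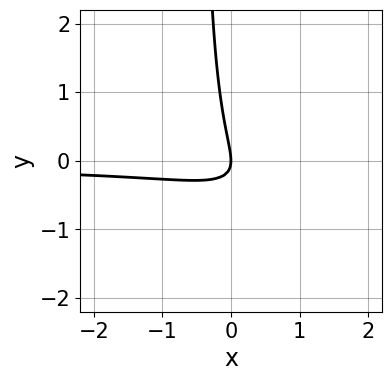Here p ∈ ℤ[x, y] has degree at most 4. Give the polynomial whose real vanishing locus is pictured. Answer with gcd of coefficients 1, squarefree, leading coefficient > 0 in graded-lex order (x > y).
x^2*y - 2*x*y^2 - 3*x*y - y^2 - x

(a) Degree: the shape is more complex than any degree-2 curve, so deg p = 3.
(b) Reading off the gridlines: it crosses the x-axis at the gridline x = 0; it crosses the y-axis at the gridline y = 0.
(c) Solving for integer coefficients yields p as stated.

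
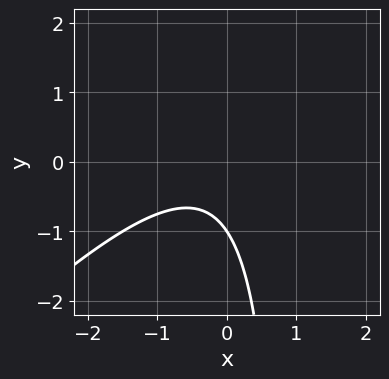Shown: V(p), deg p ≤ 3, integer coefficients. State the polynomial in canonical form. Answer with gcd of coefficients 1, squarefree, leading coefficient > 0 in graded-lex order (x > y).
2*x^2 - 2*x*y + x + 2*y + 2

(a) deg p = 2.
(b) Reading off the gridlines: no x-intercept at any integer in the box; it meets the y-axis at y = -1 (among the integer gridlines).
(c) Solving for integer coefficients yields p as stated.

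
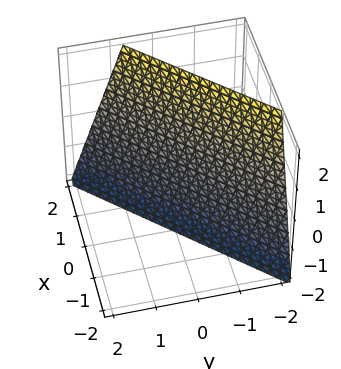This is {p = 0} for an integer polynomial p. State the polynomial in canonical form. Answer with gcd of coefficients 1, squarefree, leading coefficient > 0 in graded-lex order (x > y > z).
3*x - 3*y - z - 2

The degree is 1 — the surface is flat (a plane).
Against the integer gridlines: it crosses the z-axis at the gridline z = -2.
These observations pin down the coefficients.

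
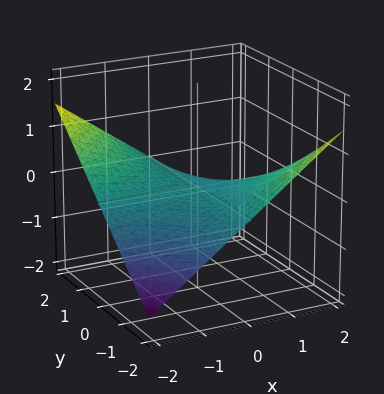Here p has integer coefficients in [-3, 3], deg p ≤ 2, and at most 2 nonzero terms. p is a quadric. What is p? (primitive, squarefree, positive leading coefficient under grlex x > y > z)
x*y + 3*z

1. deg p = 2. A saddle surface; a quadric.
2. Reading off the gridlines: it meets the z-axis at z = 0 (among the integer gridlines); every point of the y-axis in the box is on the surface; the visible x-axis segment lies entirely on the surface.
3. Fitting integer coefficients to these (and the overall shape) gives p.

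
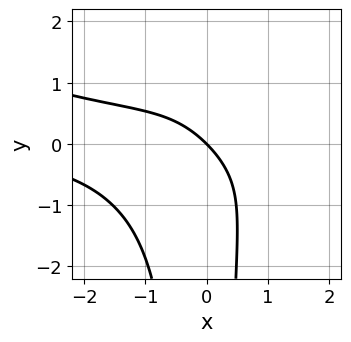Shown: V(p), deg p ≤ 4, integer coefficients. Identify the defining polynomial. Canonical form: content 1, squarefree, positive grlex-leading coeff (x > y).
x^3*y + 3*x^2*y^2 - 2*x*y + 3*x + 3*y

First, the degree is 4 — no degree-3 curve has this shape.
Next, from the axis intercepts and sections: it meets the y-axis at y = 0 (among the integer gridlines); one x-axis crossing is at x = 0.
Finally, matching integer coefficients to the picture gives p.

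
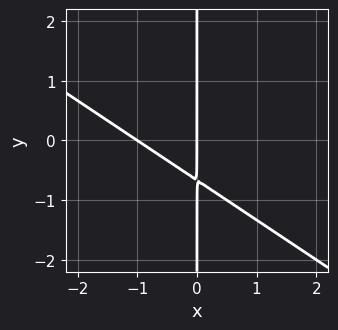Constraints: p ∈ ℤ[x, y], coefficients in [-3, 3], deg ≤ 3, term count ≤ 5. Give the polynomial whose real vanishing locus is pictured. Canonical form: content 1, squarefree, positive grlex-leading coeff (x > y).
1. Degree: a generic line meets the curve in up to 2 points, so deg p = 2.
2. Reading off the gridlines: every point of the y-axis in the box is on the curve; the x-axis gridline crossings are at x ∈ {-1, 0}.
3. Assembling these constraints gives the stated polynomial.

2*x^2 + 3*x*y + 2*x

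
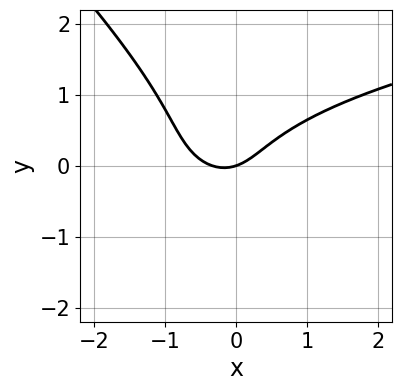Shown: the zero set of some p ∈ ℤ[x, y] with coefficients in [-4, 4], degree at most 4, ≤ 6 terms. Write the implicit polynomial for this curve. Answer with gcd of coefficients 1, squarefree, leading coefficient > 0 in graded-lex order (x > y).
(a) Degree: the shape is more complex than any degree-2 curve, so deg p = 3.
(b) Reading off the gridlines: it crosses the y-axis at the gridline y = 0; one x-axis crossing is at x = 0.
(c) The integer polynomial consistent with all of this is the stated p.

3*x*y^2 + 3*y^3 - 3*x^2 - x + 3*y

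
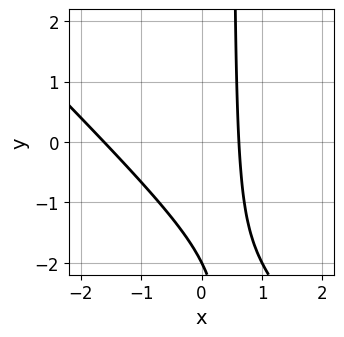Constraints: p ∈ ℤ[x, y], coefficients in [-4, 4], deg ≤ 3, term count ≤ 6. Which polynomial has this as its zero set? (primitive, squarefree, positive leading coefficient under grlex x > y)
2*x^2 + 2*x*y + 2*x - y - 2

1. The degree is 2 — the shape is more complex than any degree-1 curve.
2. Observable constraints: it meets the y-axis at y = -2 (among the integer gridlines).
3. The integer polynomial consistent with all of this is the stated p.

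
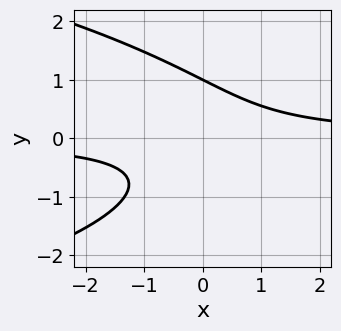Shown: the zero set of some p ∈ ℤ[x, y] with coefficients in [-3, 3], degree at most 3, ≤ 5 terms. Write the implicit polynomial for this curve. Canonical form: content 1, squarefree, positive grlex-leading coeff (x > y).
2*y^3 + 3*x*y - 2

1. Degree: no degree-2 curve has this shape, so deg p = 3.
2. Checking where it meets the axes: it crosses the y-axis at the gridline y = 1; it misses every integer gridline on the x-axis.
3. Matching integer coefficients to the picture gives p.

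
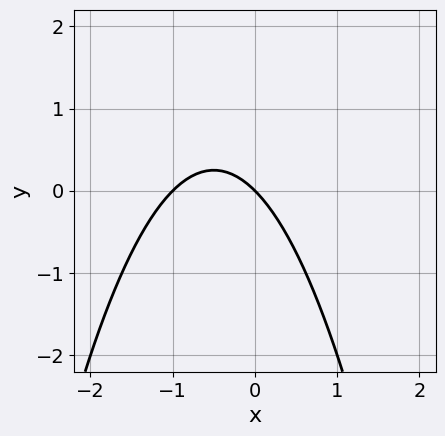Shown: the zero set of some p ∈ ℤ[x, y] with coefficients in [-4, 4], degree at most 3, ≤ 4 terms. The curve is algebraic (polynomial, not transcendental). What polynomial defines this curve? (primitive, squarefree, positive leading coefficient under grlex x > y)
x^2 + x + y

1. deg p = 2. No degree-1 curve has this shape.
2. Observable constraints: one y-axis crossing is at y = 0; the x-axis gridline crossings are at x ∈ {-1, 0}.
3. These observations pin down the coefficients.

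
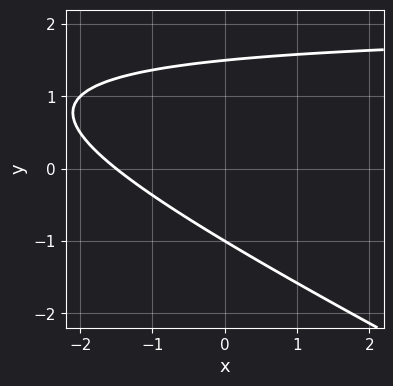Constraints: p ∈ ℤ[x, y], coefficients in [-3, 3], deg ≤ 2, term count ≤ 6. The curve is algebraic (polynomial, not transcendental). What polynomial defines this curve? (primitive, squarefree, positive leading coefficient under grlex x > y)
x*y + 2*y^2 - 2*x - y - 3

(a) deg p = 2. The shape is more complex than any degree-1 curve.
(b) Checking where it meets the axes: it meets the y-axis at y = -1 (among the integer gridlines).
(c) Solving for integer coefficients yields p as stated.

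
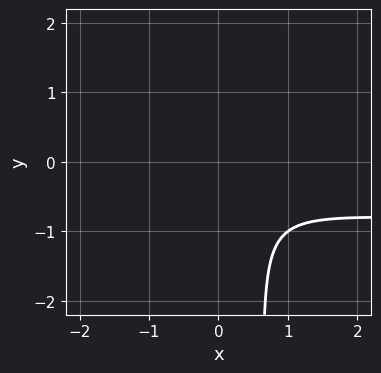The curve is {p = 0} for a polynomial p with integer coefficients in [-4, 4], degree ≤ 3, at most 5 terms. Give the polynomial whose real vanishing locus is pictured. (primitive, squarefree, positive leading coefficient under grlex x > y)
2*x^2*y - 3*x*y^2 + 2*x^2 + 2*y^2 + 1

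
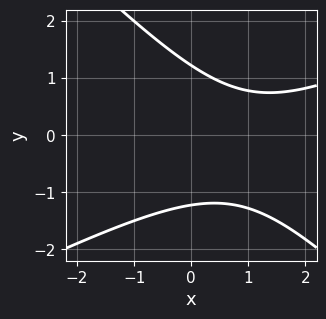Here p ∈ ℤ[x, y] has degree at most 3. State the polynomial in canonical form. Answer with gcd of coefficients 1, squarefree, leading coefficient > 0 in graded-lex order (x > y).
x^2 - x*y - 2*y^2 - 2*x + 3

(a) deg p = 2. The shape is more complex than any degree-1 curve.
(b) From the axis intercepts and sections: the curve avoids every integer x-axis point in the box.
(c) Putting this together gives p.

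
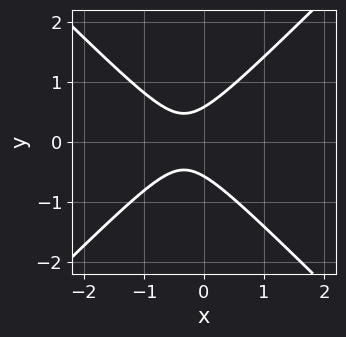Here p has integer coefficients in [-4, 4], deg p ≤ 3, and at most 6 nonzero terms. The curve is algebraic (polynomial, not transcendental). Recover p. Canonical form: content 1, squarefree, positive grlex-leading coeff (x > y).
First, the degree is 2 — a generic line meets the curve in up to 2 points.
Next, symmetries: it's symmetric under y → −y, forcing even powers of y.
Next, from the axis intercepts and sections: the curve avoids every integer x-axis point in the box.
Finally, the integer polynomial consistent with all of this is the stated p.

3*x^2 - 3*y^2 + 2*x + 1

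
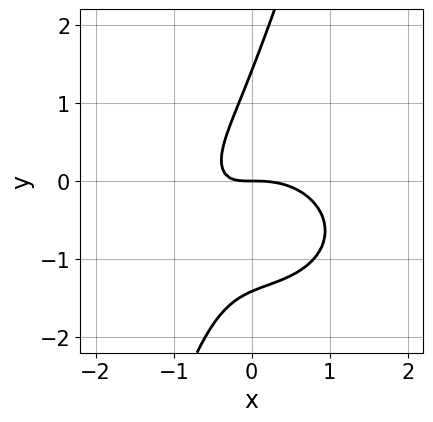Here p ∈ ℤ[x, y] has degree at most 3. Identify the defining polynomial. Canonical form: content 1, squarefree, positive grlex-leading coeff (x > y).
(a) deg p = 3. A generic line meets the curve in up to 3 points.
(b) From the axis intercepts and sections: it crosses the y-axis at the gridline y = 0; one x-axis crossing is at x = 0.
(c) Matching integer coefficients to the picture gives p.

2*x^3 + 3*x*y^2 - y^3 + 3*x*y + 2*y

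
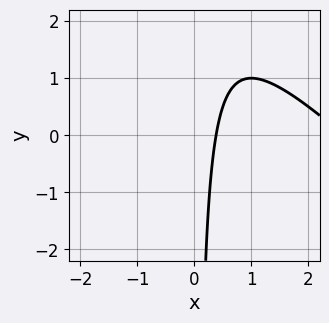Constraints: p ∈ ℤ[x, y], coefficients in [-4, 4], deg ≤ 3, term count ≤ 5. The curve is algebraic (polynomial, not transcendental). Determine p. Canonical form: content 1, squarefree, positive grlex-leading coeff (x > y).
(a) deg p = 2. A generic line meets the curve in up to 2 points.
(b) Checking where it meets the axes: no y-intercept at any integer in the box.
(c) Together with the visible shape, these determine p as stated.

x^2 + x*y - 3*x + 1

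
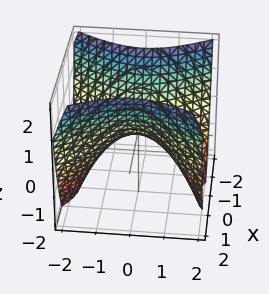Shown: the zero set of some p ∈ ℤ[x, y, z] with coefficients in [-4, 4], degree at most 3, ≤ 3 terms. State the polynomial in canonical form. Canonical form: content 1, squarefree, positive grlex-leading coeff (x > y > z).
3*x^2 - 2*y^2 - 3*z

First, the degree is 2 — a saddle surface; a quadric.
Next, symmetries: the y ↦ −y reflection is a symmetry, so y appears only in even powers; it's symmetric under x → −x, forcing even powers of x.
Next, reading off the gridlines: it crosses the x-axis at the gridline x = 0; it crosses the z-axis at the gridline z = 0; it crosses the y-axis at the gridline y = 0.
Finally, putting this together gives p.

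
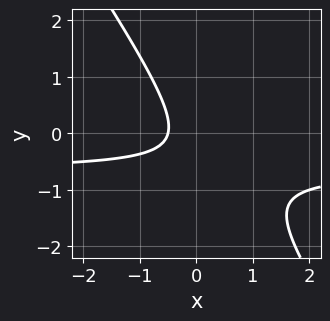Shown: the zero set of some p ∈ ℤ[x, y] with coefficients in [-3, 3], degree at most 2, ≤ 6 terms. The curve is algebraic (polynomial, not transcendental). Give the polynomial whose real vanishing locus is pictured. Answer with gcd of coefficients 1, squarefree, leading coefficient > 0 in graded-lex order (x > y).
3*x*y + 2*y^2 + 2*x + y + 1

1. Degree: a generic line meets the curve in up to 2 points, so deg p = 2.
2. Against the integer gridlines: the curve avoids every integer y-axis point in the box.
3. Assembling these constraints gives the stated polynomial.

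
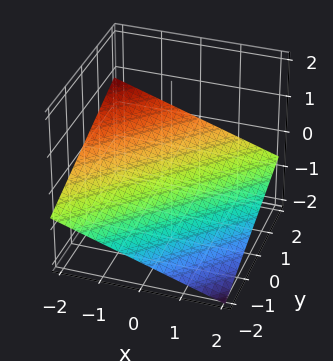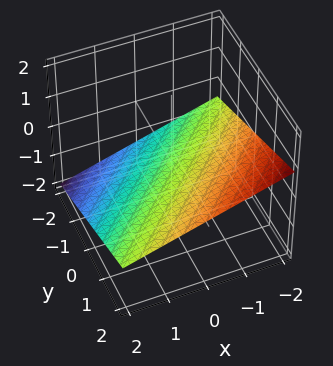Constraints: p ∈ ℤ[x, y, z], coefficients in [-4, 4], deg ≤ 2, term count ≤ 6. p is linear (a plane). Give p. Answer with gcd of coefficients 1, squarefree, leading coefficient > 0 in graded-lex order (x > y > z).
(a) Degree: the surface is flat (a plane), so deg p = 1.
(b) From the axis intercepts and sections: it crosses the x-axis at the gridline x = -2; it meets the y-axis at y = 2 (among the integer gridlines).
(c) Solving for integer coefficients yields p as stated.

x - y + 3*z + 2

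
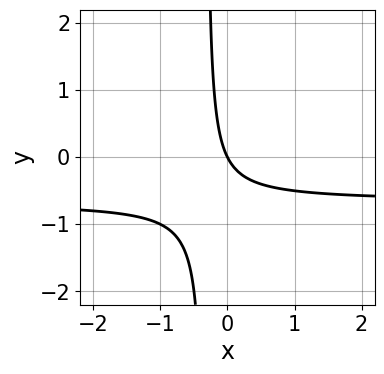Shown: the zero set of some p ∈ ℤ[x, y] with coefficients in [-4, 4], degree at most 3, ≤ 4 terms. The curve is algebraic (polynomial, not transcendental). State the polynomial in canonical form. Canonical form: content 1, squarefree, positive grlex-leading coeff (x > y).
3*x*y + 2*x + y

Degree: no degree-1 curve has this shape, so deg p = 2.
Against the integer gridlines: it crosses the x-axis at the gridline x = 0; it crosses the y-axis at the gridline y = 0.
Assembling these constraints gives the stated polynomial.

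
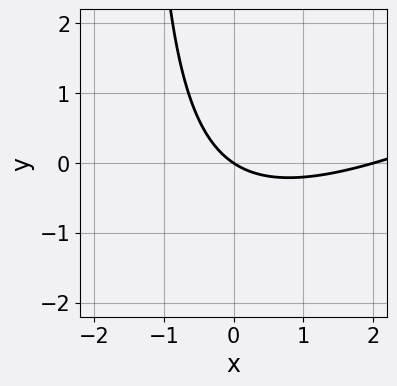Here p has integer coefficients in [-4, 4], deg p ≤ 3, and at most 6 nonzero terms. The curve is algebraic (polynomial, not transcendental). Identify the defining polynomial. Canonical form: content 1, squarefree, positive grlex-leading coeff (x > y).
deg p = 2.
Against the integer gridlines: it crosses the y-axis at the gridline y = 0; the x-axis gridline crossings are at x ∈ {0, 2}.
Fitting integer coefficients to these (and the overall shape) gives p.

x^2 - 2*x*y - 2*x - 3*y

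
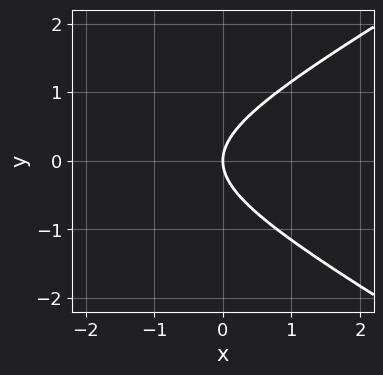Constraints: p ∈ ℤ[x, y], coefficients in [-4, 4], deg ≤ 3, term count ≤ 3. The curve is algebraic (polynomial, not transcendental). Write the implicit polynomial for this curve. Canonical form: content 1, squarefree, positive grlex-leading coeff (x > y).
x^2 - 3*y^2 + 3*x

First, deg p = 2. The shape is more complex than any degree-1 curve.
Next, symmetries: it's symmetric under y → −y, forcing even powers of y.
Then, reading off the gridlines: it crosses the x-axis at the gridline x = 0; it meets the y-axis at y = 0 (among the integer gridlines).
Finally, assembling these constraints gives the stated polynomial.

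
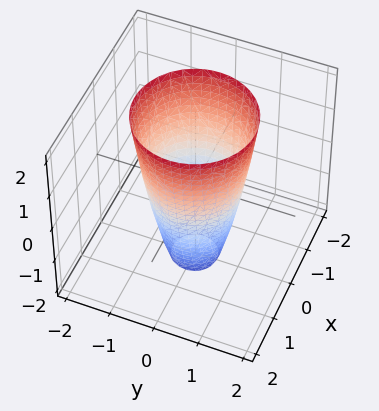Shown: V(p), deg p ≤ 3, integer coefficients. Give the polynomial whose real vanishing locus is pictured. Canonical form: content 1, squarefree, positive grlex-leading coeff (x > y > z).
3*x^2 + 3*y^2 - z - 3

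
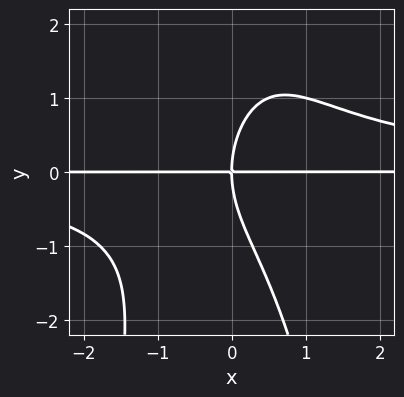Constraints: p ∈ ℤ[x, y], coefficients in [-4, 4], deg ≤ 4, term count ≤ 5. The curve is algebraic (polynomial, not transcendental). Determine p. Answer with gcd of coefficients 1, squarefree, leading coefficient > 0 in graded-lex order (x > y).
(a) deg p = 4. No degree-3 curve has this shape.
(b) From the visible intercepts: the visible x-axis segment lies entirely on the curve; it meets the y-axis at y = 0 (among the integer gridlines).
(c) Assembling these constraints gives the stated polynomial.

2*x^2*y^2 + y^3 - 3*x*y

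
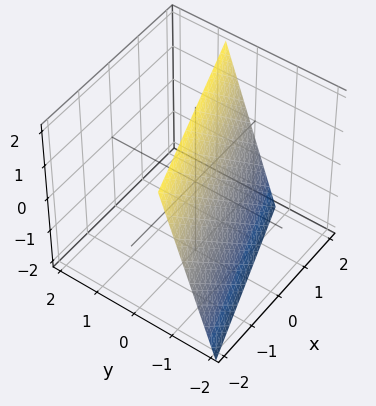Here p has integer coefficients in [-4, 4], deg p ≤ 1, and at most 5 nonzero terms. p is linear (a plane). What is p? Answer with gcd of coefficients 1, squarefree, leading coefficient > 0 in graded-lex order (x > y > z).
x - 3*y + z - 2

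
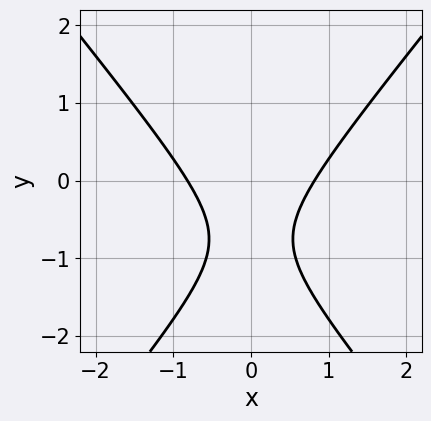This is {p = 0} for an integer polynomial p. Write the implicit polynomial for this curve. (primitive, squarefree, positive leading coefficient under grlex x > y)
1. The degree is 2 — no degree-1 curve has this shape.
2. Symmetries: mirror symmetry x ↦ −x ⇒ only even powers of x.
3. Checking where it meets the axes: it misses every integer gridline on the y-axis.
4. These observations pin down the coefficients.

3*x^2 - 2*y^2 - 3*y - 2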